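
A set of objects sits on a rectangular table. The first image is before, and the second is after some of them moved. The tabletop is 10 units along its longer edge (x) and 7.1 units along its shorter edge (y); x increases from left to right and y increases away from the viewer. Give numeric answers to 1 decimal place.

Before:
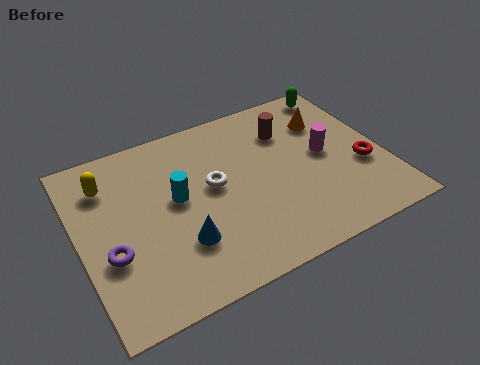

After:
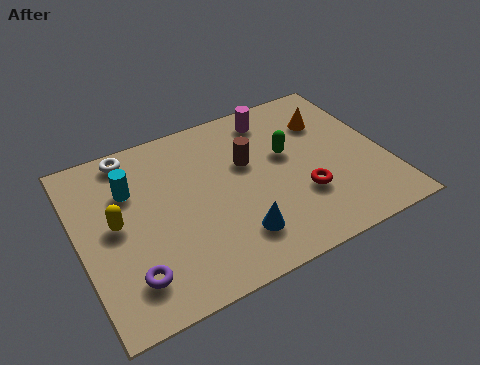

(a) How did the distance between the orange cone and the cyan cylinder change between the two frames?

+1.3

Before: roughly 5.3 units apart; after: 6.6. That's 1.3 units further apart.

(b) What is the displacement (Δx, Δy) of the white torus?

(-2.4, 2.4)

The white torus was at about (4.4, 3.9) and moved to about (2.0, 6.3).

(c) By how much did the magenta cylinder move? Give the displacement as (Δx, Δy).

(-1.4, 2.3)

From the two frames, the magenta cylinder sits at roughly (8.1, 3.7) before and (6.7, 6.0) after.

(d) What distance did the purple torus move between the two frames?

1.2

The purple torus moved from about (0.9, 2.6) to (1.4, 1.5), a distance of √(0.5² + 1.1²) ≈ 1.2.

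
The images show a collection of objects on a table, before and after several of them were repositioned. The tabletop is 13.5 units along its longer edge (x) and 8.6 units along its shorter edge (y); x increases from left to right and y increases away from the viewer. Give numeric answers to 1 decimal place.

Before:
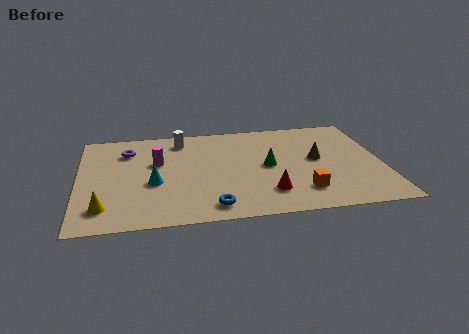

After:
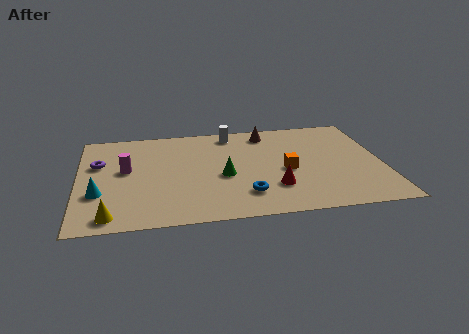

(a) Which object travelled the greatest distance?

the brown cone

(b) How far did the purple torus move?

1.6

The purple torus was near (2.2, 6.5) before and (0.9, 5.5) after, so it travelled √(1.3² + 1.0²) ≈ 1.6 units.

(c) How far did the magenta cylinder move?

1.5

The magenta cylinder was near (3.5, 5.3) before and (2.1, 4.8) after, so it travelled √(1.4² + 0.5²) ≈ 1.5 units.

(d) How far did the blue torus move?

1.7

The blue torus moved from about (5.8, 1.2) to (7.3, 2.0), a distance of √(1.5² + 0.8²) ≈ 1.7.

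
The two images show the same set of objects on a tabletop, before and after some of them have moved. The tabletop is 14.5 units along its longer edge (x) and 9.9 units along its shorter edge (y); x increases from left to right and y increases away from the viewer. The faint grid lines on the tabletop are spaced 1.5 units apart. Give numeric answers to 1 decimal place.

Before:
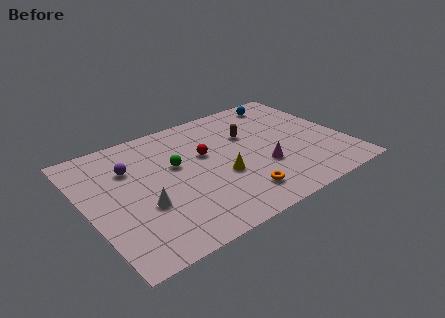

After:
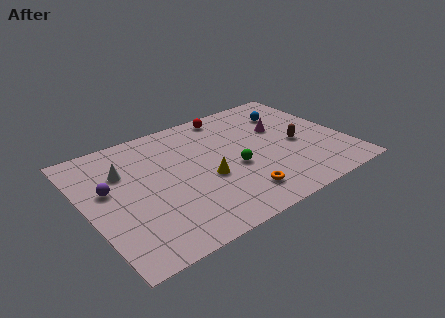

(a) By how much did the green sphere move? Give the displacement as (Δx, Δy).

(3.0, -1.8)

From the two frames, the green sphere sits at roughly (5.1, 5.9) before and (8.1, 4.1) after.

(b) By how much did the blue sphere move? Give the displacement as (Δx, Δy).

(0.0, -1.2)

The blue sphere was at about (12.0, 8.6) and moved to about (12.0, 7.4).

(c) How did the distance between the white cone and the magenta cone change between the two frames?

+2.2

They were about 6.7 units apart before and 8.9 after — 2.2 units further apart.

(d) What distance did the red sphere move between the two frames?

3.4

From (6.8, 6.0) to (8.7, 8.8), the red sphere covered √(1.9² + 2.8²) ≈ 3.4 units.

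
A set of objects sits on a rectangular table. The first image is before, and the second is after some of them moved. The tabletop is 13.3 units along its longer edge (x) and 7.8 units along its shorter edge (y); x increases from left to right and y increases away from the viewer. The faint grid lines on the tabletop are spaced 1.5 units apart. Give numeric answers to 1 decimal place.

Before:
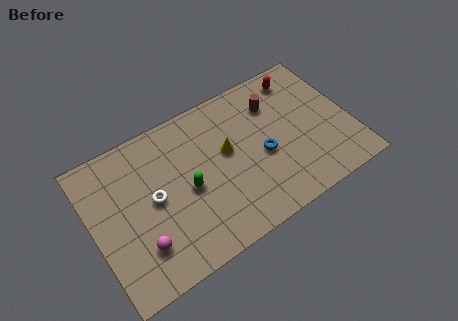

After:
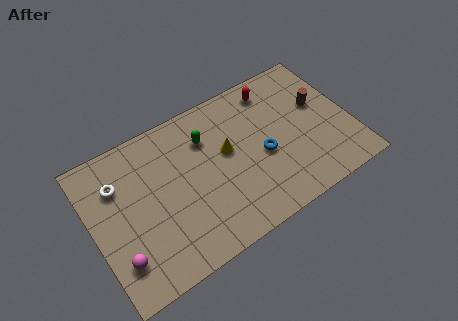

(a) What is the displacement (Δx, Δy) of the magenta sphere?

(-1.1, -0.1)

From the two frames, the magenta sphere sits at roughly (2.1, 2.0) before and (1.0, 1.9) after.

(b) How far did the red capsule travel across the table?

1.4

The red capsule moved from about (11.2, 6.6) to (9.8, 6.6), a distance of √(1.4² + 0.0²) ≈ 1.4.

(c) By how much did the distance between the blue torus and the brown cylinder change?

+0.9

Before: roughly 2.6 units apart; after: 3.5. That's 0.9 units further apart.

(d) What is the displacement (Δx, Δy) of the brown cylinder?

(2.2, -1.1)

The brown cylinder started near (9.7, 5.8) and ended near (11.9, 4.7).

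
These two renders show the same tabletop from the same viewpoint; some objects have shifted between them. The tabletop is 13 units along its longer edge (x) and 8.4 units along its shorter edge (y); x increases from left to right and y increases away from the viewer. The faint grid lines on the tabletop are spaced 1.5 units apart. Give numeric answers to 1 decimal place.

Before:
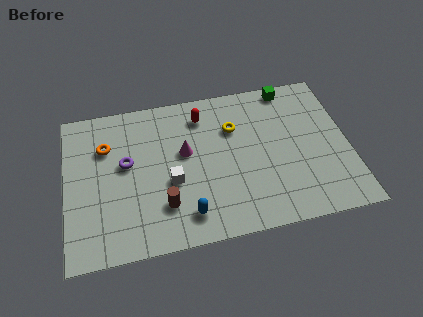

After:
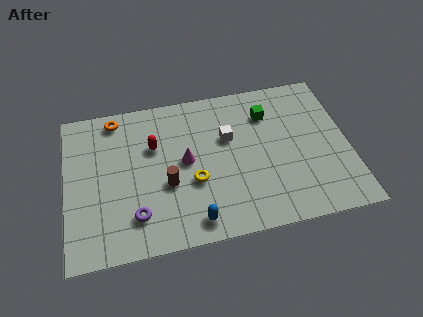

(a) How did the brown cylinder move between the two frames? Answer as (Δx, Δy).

(0.2, 1.1)

The brown cylinder was at about (4.4, 2.2) and moved to about (4.6, 3.3).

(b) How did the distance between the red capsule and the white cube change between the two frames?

-0.4

Before: roughly 3.8 units apart; after: 3.4. That's 0.4 units closer together.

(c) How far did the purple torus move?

2.9

The purple torus was near (2.8, 4.8) before and (3.1, 1.9) after, so it travelled √(0.3² + 2.9²) ≈ 2.9 units.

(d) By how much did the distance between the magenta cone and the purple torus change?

+0.8

The distance was about 2.7 in the first image and 3.5 in the second, so they moved 0.8 units further apart.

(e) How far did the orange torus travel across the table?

1.6

The orange torus moved from about (1.9, 5.9) to (2.4, 7.4), a distance of √(0.5² + 1.5²) ≈ 1.6.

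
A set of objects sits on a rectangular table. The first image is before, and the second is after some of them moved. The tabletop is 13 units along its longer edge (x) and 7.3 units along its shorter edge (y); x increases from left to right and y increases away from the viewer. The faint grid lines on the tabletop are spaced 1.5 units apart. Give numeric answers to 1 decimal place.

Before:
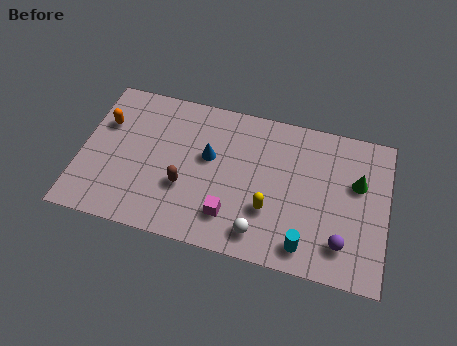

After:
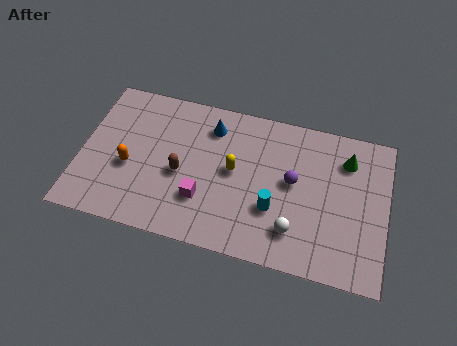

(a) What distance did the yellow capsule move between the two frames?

2.2

The yellow capsule moved from about (8.1, 2.4) to (6.5, 3.9), a distance of √(1.6² + 1.5²) ≈ 2.2.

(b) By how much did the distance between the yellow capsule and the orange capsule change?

-3.1

They were about 7.6 units apart before and 4.5 after — 3.1 units closer together.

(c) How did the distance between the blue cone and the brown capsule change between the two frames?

+0.9

The distance was about 1.9 in the first image and 2.8 in the second, so they moved 0.9 units further apart.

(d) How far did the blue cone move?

1.5

From (5.4, 4.3) to (5.4, 5.8), the blue cone covered √(0.0² + 1.5²) ≈ 1.5 units.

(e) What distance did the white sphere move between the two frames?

1.5

The white sphere moved from about (7.8, 1.2) to (9.2, 1.7), a distance of √(1.4² + 0.5²) ≈ 1.5.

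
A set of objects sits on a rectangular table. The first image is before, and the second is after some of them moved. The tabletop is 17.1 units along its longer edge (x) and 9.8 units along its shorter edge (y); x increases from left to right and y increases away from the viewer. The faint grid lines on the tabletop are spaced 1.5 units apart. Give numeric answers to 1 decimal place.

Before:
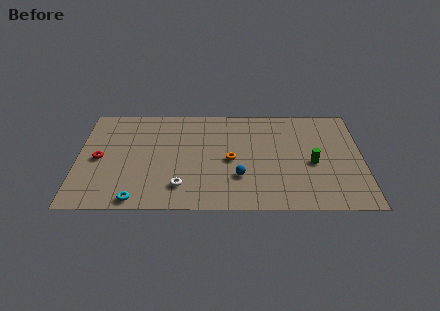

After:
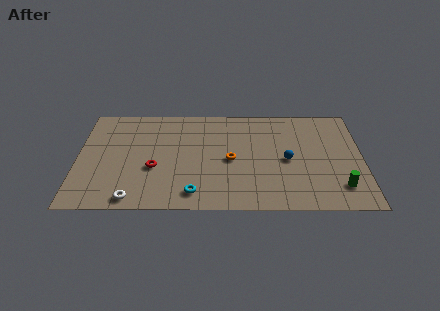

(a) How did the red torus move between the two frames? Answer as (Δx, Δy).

(3.3, -0.9)

The red torus was at about (1.3, 4.7) and moved to about (4.6, 3.8).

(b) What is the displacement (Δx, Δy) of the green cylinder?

(1.6, -2.2)

The green cylinder started near (14.1, 4.3) and ended near (15.7, 2.1).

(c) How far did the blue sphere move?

3.3

The blue sphere was near (9.7, 3.0) before and (12.6, 4.6) after, so it travelled √(2.9² + 1.6²) ≈ 3.3 units.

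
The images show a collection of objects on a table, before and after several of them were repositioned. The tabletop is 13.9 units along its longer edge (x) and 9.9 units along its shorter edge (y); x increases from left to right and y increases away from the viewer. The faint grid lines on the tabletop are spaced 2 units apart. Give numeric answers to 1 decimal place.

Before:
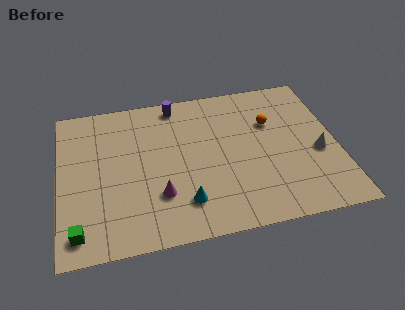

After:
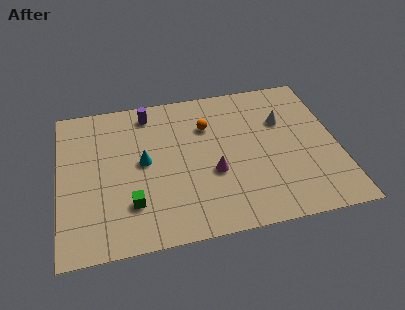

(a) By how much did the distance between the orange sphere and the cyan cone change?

-2.6

The distance was about 6.4 in the first image and 3.8 in the second, so they moved 2.6 units closer together.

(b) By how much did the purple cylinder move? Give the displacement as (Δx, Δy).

(-1.4, -0.3)

The purple cylinder was at about (6.0, 8.8) and moved to about (4.6, 8.5).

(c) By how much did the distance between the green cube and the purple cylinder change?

-3.0

Before: roughly 9.0 units apart; after: 6.0. That's 3.0 units closer together.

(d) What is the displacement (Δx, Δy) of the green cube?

(2.6, 1.2)

The green cube started near (0.9, 1.4) and ended near (3.5, 2.6).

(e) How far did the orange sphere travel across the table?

3.2

The orange sphere moved from about (10.7, 6.6) to (7.5, 7.0), a distance of √(3.2² + 0.4²) ≈ 3.2.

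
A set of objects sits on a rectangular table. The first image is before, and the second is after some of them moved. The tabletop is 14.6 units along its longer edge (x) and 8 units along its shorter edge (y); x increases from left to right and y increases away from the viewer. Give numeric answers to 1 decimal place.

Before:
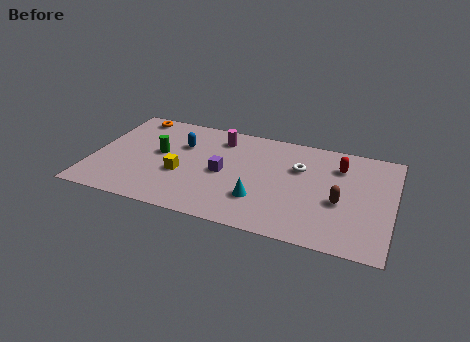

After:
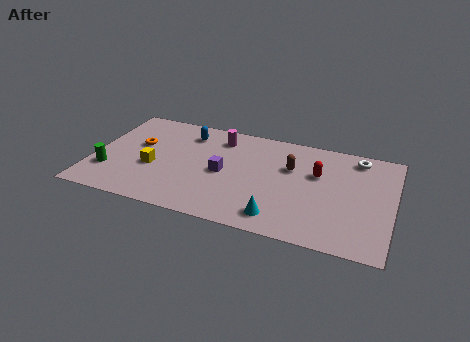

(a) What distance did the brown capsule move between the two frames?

3.1

The brown capsule was near (12.1, 3.3) before and (9.6, 5.2) after, so it travelled √(2.5² + 1.9²) ≈ 3.1 units.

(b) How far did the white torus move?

3.1

The white torus was near (10.0, 5.3) before and (12.7, 6.9) after, so it travelled √(2.7² + 1.6²) ≈ 3.1 units.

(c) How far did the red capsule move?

1.3

From (11.9, 6.0) to (10.9, 5.1), the red capsule covered √(1.0² + 0.9²) ≈ 1.3 units.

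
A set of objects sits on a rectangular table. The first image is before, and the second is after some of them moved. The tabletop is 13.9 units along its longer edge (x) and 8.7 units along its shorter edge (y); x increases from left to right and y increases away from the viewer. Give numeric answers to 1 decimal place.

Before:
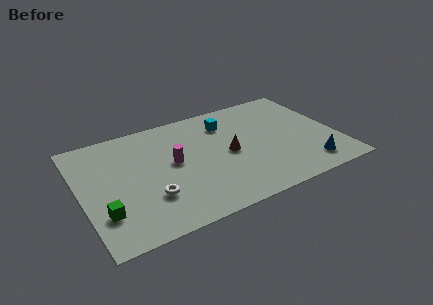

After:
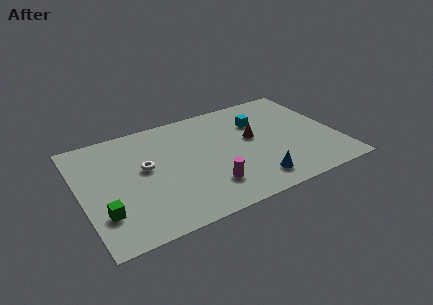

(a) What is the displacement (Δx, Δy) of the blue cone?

(-3.0, 0.0)

The blue cone started near (12.0, 1.5) and ended near (9.0, 1.5).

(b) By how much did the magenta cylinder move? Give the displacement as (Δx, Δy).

(1.6, -2.6)

The magenta cylinder was at about (5.0, 4.7) and moved to about (6.6, 2.1).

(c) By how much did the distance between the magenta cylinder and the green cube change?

+1.0

The distance was about 4.6 in the first image and 5.6 in the second, so they moved 1.0 units further apart.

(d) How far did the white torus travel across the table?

2.3

From (3.5, 2.6) to (3.5, 4.9), the white torus covered √(0.0² + 2.3²) ≈ 2.3 units.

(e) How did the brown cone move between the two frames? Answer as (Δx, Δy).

(1.4, 0.7)

The brown cone was at about (8.0, 4.2) and moved to about (9.4, 4.9).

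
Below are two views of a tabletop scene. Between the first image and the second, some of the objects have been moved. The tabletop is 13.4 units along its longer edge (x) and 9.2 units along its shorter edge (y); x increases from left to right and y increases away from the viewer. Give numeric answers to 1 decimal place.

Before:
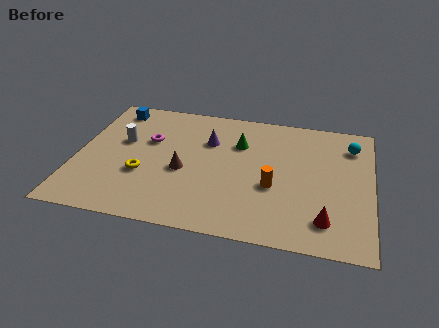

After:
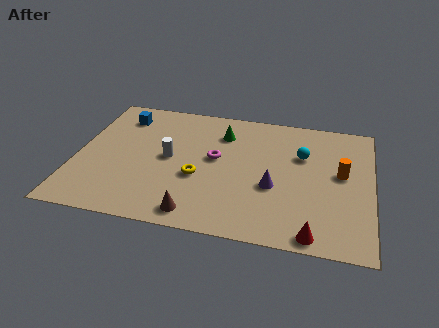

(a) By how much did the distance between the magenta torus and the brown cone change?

+1.5

Before: roughly 2.5 units apart; after: 4.0. That's 1.5 units further apart.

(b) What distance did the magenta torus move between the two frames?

3.2

The magenta torus was near (3.2, 5.8) before and (6.3, 5.1) after, so it travelled √(3.1² + 0.7²) ≈ 3.2 units.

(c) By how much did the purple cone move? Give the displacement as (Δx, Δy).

(3.1, -2.7)

The purple cone started near (5.9, 6.3) and ended near (9.0, 3.6).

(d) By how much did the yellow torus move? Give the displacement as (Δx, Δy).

(2.5, 0.3)

From the two frames, the yellow torus sits at roughly (3.1, 3.3) before and (5.6, 3.6) after.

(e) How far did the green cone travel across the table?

1.0

The green cone moved from about (7.3, 6.4) to (6.5, 7.0), a distance of √(0.8² + 0.6²) ≈ 1.0.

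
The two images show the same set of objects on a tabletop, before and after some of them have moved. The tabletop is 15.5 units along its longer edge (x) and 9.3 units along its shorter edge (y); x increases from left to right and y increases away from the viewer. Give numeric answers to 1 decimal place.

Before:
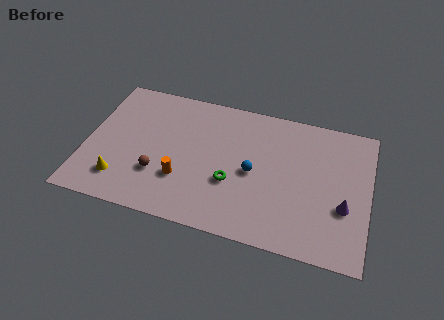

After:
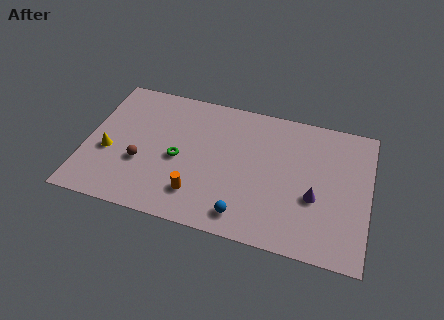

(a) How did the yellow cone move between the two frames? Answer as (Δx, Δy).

(-0.8, 1.7)

The yellow cone started near (2.1, 2.0) and ended near (1.3, 3.7).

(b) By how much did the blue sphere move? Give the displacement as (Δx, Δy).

(-0.3, -3.0)

From the two frames, the blue sphere sits at roughly (9.2, 4.4) before and (8.9, 1.4) after.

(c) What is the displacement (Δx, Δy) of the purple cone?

(-1.6, 0.2)

The purple cone was at about (14.2, 3.4) and moved to about (12.6, 3.6).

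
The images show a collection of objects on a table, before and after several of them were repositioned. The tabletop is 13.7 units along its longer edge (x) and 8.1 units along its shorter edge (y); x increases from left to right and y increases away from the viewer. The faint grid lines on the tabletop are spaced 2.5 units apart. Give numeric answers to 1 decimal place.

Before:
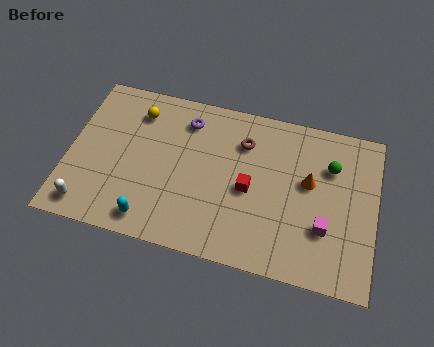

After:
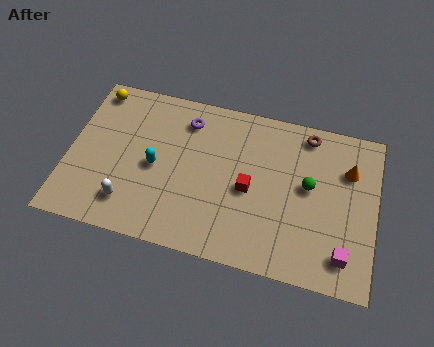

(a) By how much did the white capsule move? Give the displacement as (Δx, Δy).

(1.8, 0.6)

From the two frames, the white capsule sits at roughly (1.1, 1.1) before and (2.9, 1.7) after.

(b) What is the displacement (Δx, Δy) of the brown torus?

(2.8, 1.1)

From the two frames, the brown torus sits at roughly (7.7, 6.0) before and (10.5, 7.1) after.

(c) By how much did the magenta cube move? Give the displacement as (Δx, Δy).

(0.9, -1.1)

The magenta cube started near (11.5, 2.6) and ended near (12.4, 1.5).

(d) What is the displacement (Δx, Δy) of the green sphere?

(-0.9, -1.2)

The green sphere was at about (11.6, 5.7) and moved to about (10.7, 4.5).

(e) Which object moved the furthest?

the brown torus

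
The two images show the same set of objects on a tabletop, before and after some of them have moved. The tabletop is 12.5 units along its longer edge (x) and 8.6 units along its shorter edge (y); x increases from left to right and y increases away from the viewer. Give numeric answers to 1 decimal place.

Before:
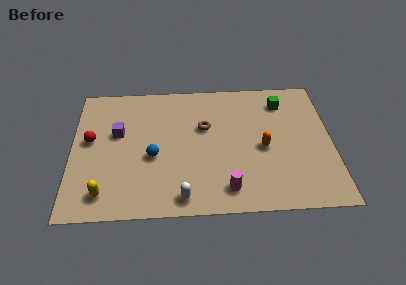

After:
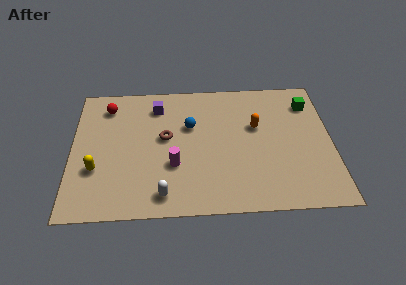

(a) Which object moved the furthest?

the magenta cylinder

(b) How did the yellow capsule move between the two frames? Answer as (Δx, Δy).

(-0.4, 1.5)

The yellow capsule started near (1.6, 1.4) and ended near (1.2, 2.9).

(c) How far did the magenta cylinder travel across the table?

3.0

From (7.4, 1.4) to (4.9, 3.0), the magenta cylinder covered √(2.5² + 1.6²) ≈ 3.0 units.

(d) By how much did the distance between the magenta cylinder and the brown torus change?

-2.3

The distance was about 4.1 in the first image and 1.8 in the second, so they moved 2.3 units closer together.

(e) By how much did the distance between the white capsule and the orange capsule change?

+1.2

They were about 4.9 units apart before and 6.1 after — 1.2 units further apart.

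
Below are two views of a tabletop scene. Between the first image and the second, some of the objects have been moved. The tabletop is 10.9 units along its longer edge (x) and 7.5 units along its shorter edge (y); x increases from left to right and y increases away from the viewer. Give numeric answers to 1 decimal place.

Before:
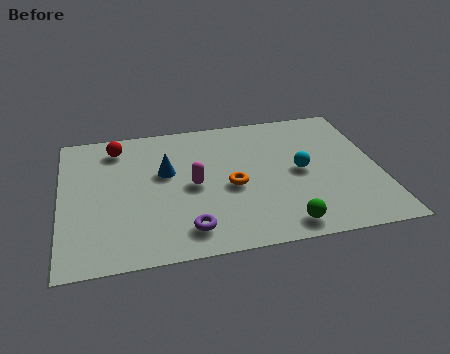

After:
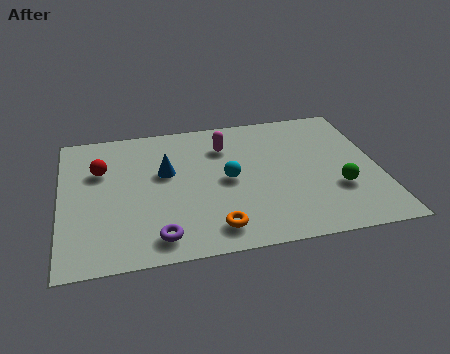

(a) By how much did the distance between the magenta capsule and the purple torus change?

+2.8

They were about 2.3 units apart before and 5.1 after — 2.8 units further apart.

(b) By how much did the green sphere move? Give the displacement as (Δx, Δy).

(2.0, 1.6)

The green sphere was at about (7.4, 0.9) and moved to about (9.4, 2.5).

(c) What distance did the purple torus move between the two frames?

1.0

The purple torus moved from about (4.2, 1.3) to (3.2, 1.1), a distance of √(1.0² + 0.2²) ≈ 1.0.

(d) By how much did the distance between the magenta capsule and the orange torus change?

+3.1

Before: roughly 1.3 units apart; after: 4.4. That's 3.1 units further apart.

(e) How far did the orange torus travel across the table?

2.2

The orange torus was near (5.8, 3.3) before and (5.1, 1.2) after, so it travelled √(0.7² + 2.1²) ≈ 2.2 units.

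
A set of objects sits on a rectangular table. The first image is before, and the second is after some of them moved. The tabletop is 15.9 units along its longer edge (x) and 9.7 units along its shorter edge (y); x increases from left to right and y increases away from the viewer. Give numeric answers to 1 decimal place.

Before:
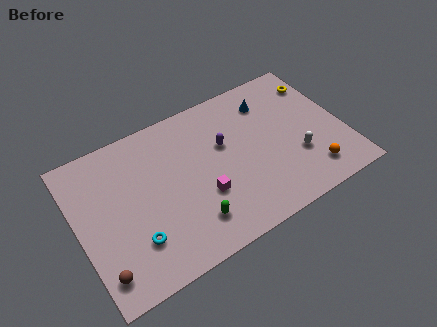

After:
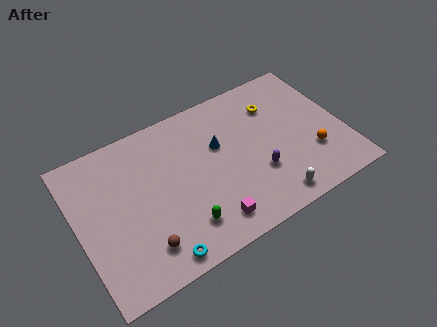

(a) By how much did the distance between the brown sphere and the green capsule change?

-3.0

They were about 5.4 units apart before and 2.4 after — 3.0 units closer together.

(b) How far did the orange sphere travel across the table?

1.2

The orange sphere was near (13.5, 1.8) before and (13.8, 3.0) after, so it travelled √(0.3² + 1.2²) ≈ 1.2 units.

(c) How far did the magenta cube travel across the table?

1.8

The magenta cube was near (7.2, 3.4) before and (7.3, 1.6) after, so it travelled √(0.1² + 1.8²) ≈ 1.8 units.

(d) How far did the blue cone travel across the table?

3.6

The blue cone was near (11.9, 7.6) before and (8.6, 6.1) after, so it travelled √(3.3² + 1.5²) ≈ 3.6 units.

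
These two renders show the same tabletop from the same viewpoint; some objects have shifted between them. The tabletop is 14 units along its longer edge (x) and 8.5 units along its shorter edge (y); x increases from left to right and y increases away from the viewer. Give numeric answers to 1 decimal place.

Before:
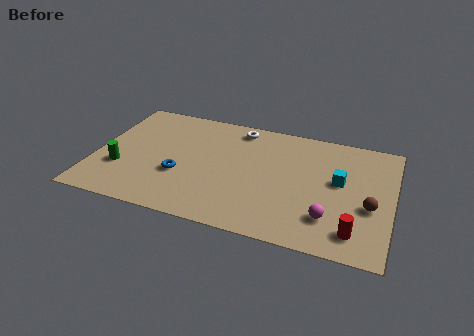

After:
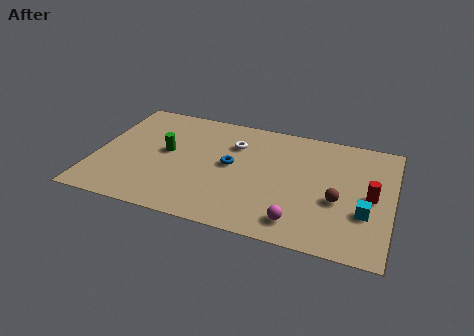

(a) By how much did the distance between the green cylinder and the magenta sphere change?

-2.7

They were about 9.9 units apart before and 7.2 after — 2.7 units closer together.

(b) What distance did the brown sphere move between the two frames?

1.5

The brown sphere moved from about (13.0, 3.4) to (11.5, 3.4), a distance of √(1.5² + 0.0²) ≈ 1.5.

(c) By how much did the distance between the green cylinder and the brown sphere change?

-3.4

They were about 11.7 units apart before and 8.3 after — 3.4 units closer together.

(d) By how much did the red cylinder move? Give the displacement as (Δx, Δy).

(0.6, 2.6)

The red cylinder was at about (12.4, 1.5) and moved to about (13.0, 4.1).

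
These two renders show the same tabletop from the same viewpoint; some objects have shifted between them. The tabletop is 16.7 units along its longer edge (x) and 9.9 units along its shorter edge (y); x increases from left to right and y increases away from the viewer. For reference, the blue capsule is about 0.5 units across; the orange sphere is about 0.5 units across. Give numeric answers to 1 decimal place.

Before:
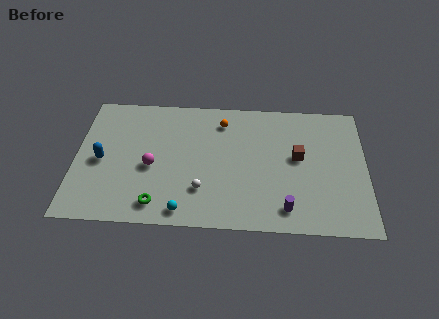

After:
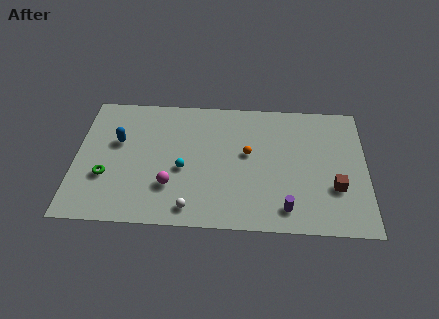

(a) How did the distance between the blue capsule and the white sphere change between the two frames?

+0.3

The distance was about 6.1 in the first image and 6.4 in the second, so they moved 0.3 units further apart.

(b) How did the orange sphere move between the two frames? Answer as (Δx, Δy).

(1.5, -2.4)

From the two frames, the orange sphere sits at roughly (8.4, 8.0) before and (9.9, 5.6) after.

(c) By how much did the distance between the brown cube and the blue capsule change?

+1.5

Before: roughly 11.3 units apart; after: 12.8. That's 1.5 units further apart.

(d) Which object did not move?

the purple cylinder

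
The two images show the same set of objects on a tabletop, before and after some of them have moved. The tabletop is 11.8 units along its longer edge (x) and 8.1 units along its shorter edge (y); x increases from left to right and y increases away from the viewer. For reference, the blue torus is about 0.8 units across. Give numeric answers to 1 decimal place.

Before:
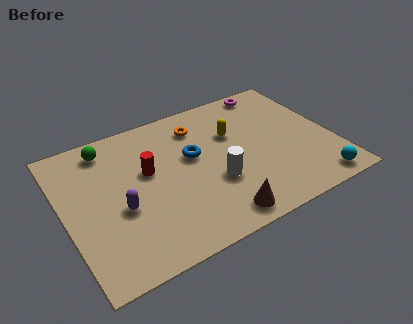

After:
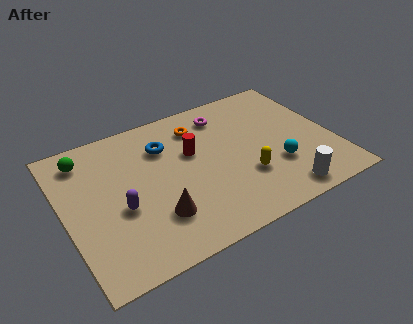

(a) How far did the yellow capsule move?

2.7

The yellow capsule moved from about (7.6, 5.3) to (7.7, 2.6), a distance of √(0.1² + 2.7²) ≈ 2.7.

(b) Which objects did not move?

the orange torus and the purple capsule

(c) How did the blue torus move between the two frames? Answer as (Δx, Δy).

(-1.1, 1.1)

The blue torus was at about (5.7, 4.8) and moved to about (4.6, 5.9).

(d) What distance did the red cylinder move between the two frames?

2.0

The red cylinder moved from about (3.7, 4.8) to (5.7, 5.0), a distance of √(2.0² + 0.2²) ≈ 2.0.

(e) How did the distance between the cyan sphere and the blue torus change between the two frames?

-0.7

Before: roughly 6.3 units apart; after: 5.6. That's 0.7 units closer together.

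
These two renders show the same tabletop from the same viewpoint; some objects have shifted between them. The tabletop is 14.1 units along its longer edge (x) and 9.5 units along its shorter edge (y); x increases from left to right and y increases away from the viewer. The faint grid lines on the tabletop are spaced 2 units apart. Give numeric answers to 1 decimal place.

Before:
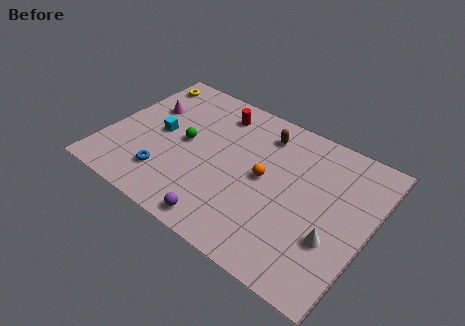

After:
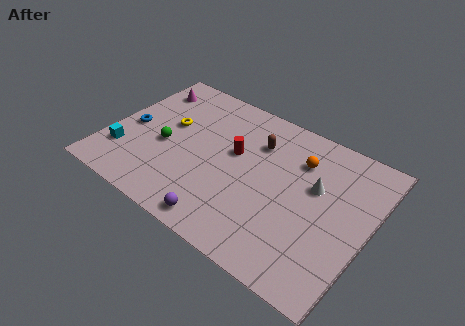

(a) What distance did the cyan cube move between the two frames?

2.8

From (2.7, 4.8) to (1.1, 2.5), the cyan cube covered √(1.6² + 2.3²) ≈ 2.8 units.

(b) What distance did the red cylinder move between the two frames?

2.6

The red cylinder was near (5.3, 7.8) before and (6.7, 5.6) after, so it travelled √(1.4² + 2.2²) ≈ 2.6 units.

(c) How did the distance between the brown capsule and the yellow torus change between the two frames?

-2.0

Before: roughly 6.9 units apart; after: 4.9. That's 2.0 units closer together.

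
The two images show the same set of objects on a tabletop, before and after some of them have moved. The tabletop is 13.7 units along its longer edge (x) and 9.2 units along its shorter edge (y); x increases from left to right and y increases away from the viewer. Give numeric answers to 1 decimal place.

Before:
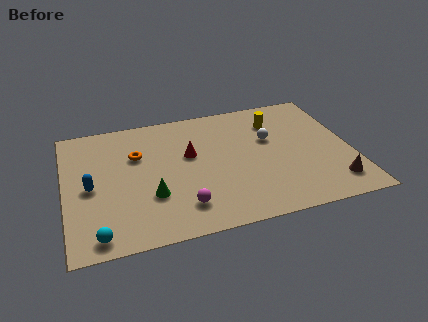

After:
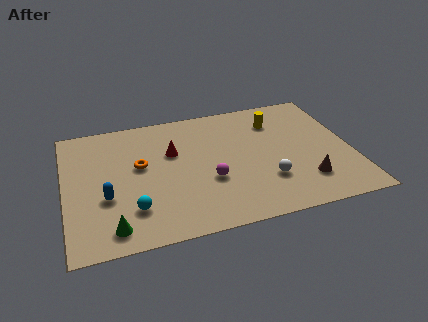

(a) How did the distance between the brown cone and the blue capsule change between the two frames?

-2.2

The distance was about 11.7 in the first image and 9.5 in the second, so they moved 2.2 units closer together.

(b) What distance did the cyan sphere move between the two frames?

2.1

From (1.4, 1.0) to (3.1, 2.3), the cyan sphere covered √(1.7² + 1.3²) ≈ 2.1 units.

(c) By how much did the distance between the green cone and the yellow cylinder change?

+2.5

They were about 7.5 units apart before and 10.0 after — 2.5 units further apart.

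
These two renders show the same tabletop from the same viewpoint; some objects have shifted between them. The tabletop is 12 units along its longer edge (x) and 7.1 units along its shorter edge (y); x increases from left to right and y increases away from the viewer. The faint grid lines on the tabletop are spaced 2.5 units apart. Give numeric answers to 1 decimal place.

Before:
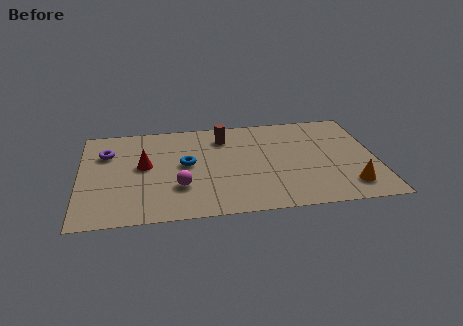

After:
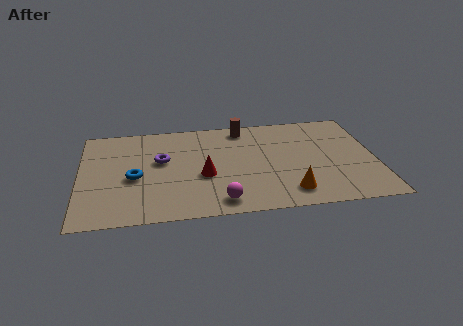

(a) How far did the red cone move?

2.6

The red cone moved from about (2.6, 3.9) to (5.0, 2.9), a distance of √(2.4² + 1.0²) ≈ 2.6.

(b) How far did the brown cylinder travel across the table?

1.0

The brown cylinder moved from about (5.9, 5.6) to (6.7, 6.2), a distance of √(0.8² + 0.6²) ≈ 1.0.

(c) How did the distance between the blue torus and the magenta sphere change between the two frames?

+2.4

Before: roughly 1.6 units apart; after: 4.0. That's 2.4 units further apart.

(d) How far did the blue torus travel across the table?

2.2

The blue torus moved from about (4.3, 3.8) to (2.2, 3.1), a distance of √(2.1² + 0.7²) ≈ 2.2.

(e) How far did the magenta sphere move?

2.0

From (4.0, 2.2) to (5.6, 1.0), the magenta sphere covered √(1.6² + 1.2²) ≈ 2.0 units.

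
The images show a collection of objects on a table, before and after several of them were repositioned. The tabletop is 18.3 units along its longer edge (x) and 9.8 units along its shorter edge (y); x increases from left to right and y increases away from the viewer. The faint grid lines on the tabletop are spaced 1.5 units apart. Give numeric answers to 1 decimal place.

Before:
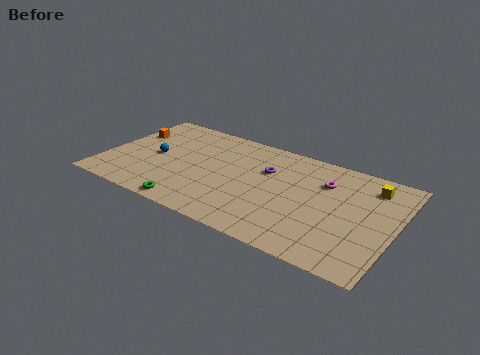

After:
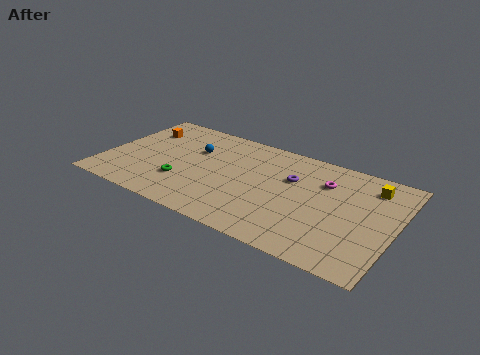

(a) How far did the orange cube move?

0.9

From (1.1, 6.6) to (1.8, 7.2), the orange cube covered √(0.7² + 0.6²) ≈ 0.9 units.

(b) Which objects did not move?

the magenta torus and the yellow cube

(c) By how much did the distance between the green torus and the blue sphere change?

-1.4

They were about 4.9 units apart before and 3.5 after — 1.4 units closer together.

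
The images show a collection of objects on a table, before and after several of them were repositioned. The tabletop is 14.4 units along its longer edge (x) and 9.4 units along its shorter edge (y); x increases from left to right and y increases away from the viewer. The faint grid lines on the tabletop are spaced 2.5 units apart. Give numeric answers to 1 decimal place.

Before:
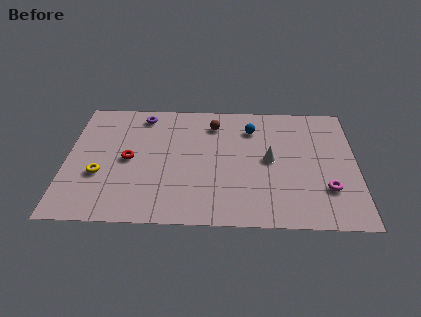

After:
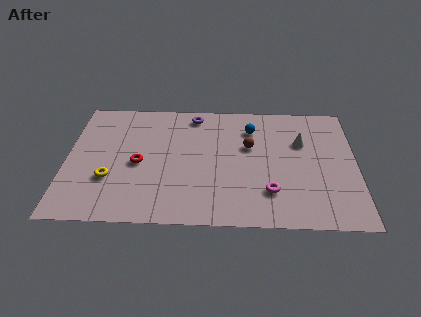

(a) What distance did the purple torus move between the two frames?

2.6

From (3.7, 8.1) to (6.3, 8.2), the purple torus covered √(2.6² + 0.1²) ≈ 2.6 units.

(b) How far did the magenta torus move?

2.8

The magenta torus moved from about (12.9, 2.7) to (10.1, 2.4), a distance of √(2.8² + 0.3²) ≈ 2.8.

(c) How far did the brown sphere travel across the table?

2.5

The brown sphere was near (7.3, 7.5) before and (9.1, 5.8) after, so it travelled √(1.8² + 1.7²) ≈ 2.5 units.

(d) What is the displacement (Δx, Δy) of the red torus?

(0.5, -0.3)

The red torus was at about (3.1, 4.6) and moved to about (3.6, 4.3).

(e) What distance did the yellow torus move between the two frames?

0.6

The yellow torus moved from about (1.7, 3.4) to (2.2, 3.1), a distance of √(0.5² + 0.3²) ≈ 0.6.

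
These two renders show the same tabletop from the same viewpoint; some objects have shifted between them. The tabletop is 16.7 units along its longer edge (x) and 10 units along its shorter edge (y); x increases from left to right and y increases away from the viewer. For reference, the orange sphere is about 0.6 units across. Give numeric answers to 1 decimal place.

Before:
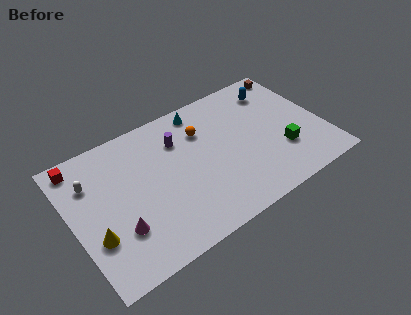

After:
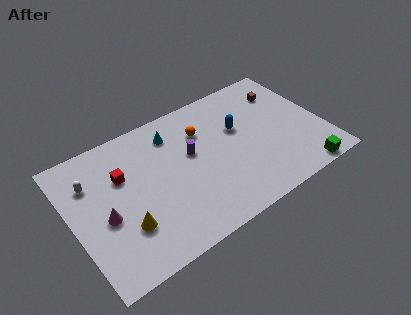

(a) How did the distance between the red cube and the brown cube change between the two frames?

-3.5

They were about 14.7 units apart before and 11.2 after — 3.5 units closer together.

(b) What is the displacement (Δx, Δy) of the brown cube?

(-1.0, -1.3)

The brown cube was at about (15.7, 8.9) and moved to about (14.7, 7.6).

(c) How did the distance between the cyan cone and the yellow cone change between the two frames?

-3.3

The distance was about 9.7 in the first image and 6.4 in the second, so they moved 3.3 units closer together.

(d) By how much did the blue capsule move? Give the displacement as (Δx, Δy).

(-2.9, -1.8)

The blue capsule was at about (14.2, 8.0) and moved to about (11.3, 6.2).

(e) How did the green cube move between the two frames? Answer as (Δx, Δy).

(0.9, -2.3)

The green cube was at about (13.7, 3.1) and moved to about (14.6, 0.8).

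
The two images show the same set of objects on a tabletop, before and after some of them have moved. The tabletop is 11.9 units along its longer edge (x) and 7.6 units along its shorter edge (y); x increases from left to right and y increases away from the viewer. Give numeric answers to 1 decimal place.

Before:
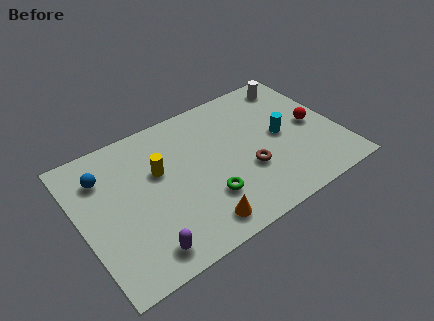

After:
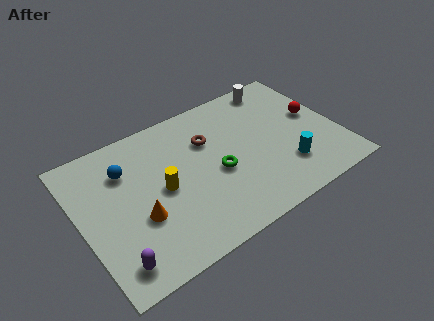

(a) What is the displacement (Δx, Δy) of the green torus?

(0.7, 1.1)

The green torus was at about (5.5, 2.2) and moved to about (6.2, 3.3).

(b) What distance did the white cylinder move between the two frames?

0.8

The white cylinder moved from about (10.5, 6.5) to (9.7, 6.7), a distance of √(0.8² + 0.2²) ≈ 0.8.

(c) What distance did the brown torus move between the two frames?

2.9

The brown torus moved from about (7.5, 2.7) to (6.1, 5.2), a distance of √(1.4² + 2.5²) ≈ 2.9.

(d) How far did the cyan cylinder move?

1.8

The cyan cylinder was near (9.3, 3.8) before and (9.2, 2.0) after, so it travelled √(0.1² + 1.8²) ≈ 1.8 units.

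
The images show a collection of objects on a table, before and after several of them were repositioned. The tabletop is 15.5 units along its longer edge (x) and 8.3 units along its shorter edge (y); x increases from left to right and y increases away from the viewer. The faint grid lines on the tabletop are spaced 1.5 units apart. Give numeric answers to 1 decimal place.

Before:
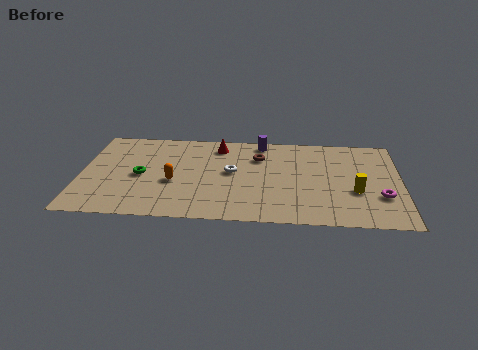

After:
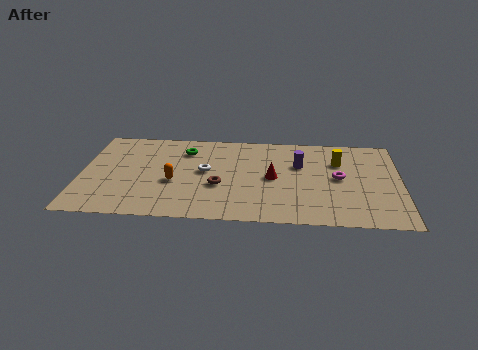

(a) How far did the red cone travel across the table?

3.9

The red cone moved from about (6.6, 6.9) to (9.3, 4.1), a distance of √(2.7² + 2.8²) ≈ 3.9.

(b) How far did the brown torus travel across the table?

3.4

The brown torus moved from about (8.6, 6.0) to (6.7, 3.2), a distance of √(1.9² + 2.8²) ≈ 3.4.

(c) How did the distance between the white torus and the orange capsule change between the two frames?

-1.1

They were about 3.0 units apart before and 1.9 after — 1.1 units closer together.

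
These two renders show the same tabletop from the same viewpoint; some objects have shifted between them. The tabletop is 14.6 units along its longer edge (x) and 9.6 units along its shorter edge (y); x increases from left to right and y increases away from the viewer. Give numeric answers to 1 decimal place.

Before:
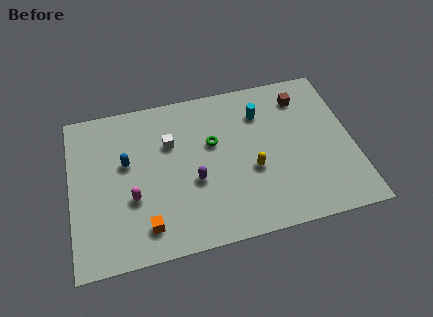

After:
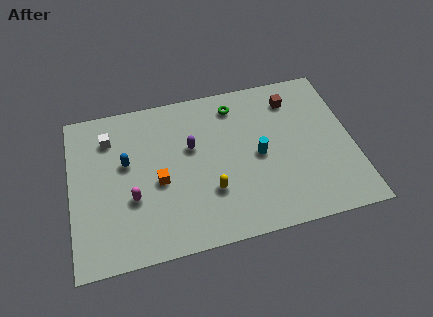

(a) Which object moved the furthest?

the white cube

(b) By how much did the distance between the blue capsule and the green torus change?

+1.7

The distance was about 4.5 in the first image and 6.2 in the second, so they moved 1.7 units further apart.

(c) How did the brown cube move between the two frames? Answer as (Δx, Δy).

(-0.5, 0.0)

From the two frames, the brown cube sits at roughly (12.2, 7.7) before and (11.7, 7.7) after.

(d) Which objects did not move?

the magenta capsule and the blue capsule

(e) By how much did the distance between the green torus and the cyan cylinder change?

+0.6

They were about 2.9 units apart before and 3.5 after — 0.6 units further apart.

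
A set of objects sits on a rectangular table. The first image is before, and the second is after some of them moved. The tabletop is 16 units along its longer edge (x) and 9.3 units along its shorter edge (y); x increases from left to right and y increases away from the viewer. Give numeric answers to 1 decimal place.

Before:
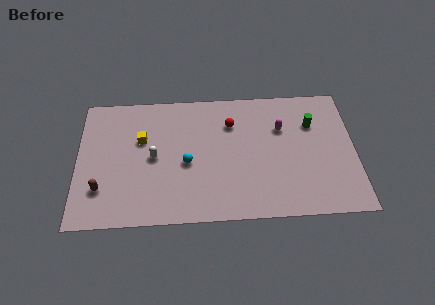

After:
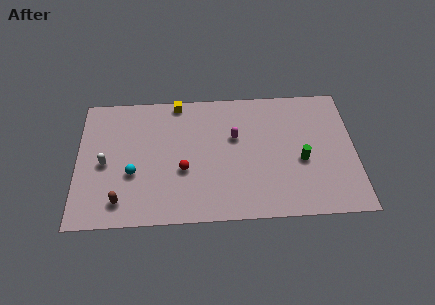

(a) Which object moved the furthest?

the red sphere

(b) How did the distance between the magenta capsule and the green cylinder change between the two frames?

+2.4

Before: roughly 1.8 units apart; after: 4.2. That's 2.4 units further apart.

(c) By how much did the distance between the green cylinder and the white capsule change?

+1.9

The distance was about 9.4 in the first image and 11.3 in the second, so they moved 1.9 units further apart.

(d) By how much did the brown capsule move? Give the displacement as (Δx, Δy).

(1.1, -0.9)

From the two frames, the brown capsule sits at roughly (1.4, 2.5) before and (2.5, 1.6) after.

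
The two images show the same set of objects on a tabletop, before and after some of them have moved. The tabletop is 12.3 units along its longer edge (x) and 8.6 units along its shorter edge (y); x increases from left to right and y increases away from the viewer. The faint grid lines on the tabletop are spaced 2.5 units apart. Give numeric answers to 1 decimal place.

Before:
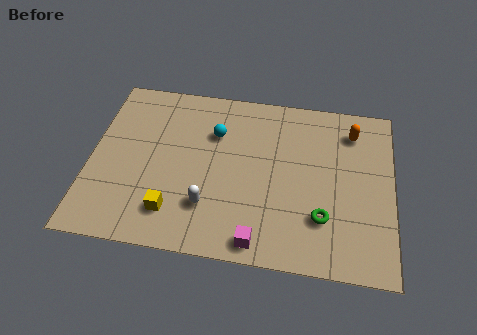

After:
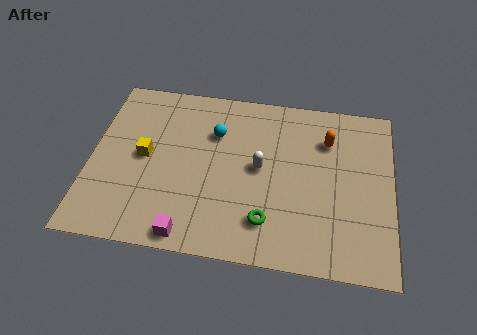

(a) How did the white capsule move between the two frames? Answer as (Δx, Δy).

(2.0, 2.2)

The white capsule started near (4.9, 2.3) and ended near (6.9, 4.5).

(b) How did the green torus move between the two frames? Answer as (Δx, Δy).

(-2.2, -0.5)

From the two frames, the green torus sits at roughly (9.5, 2.4) before and (7.3, 1.9) after.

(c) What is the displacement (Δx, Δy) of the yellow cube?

(-1.3, 2.6)

The yellow cube started near (3.5, 1.8) and ended near (2.2, 4.4).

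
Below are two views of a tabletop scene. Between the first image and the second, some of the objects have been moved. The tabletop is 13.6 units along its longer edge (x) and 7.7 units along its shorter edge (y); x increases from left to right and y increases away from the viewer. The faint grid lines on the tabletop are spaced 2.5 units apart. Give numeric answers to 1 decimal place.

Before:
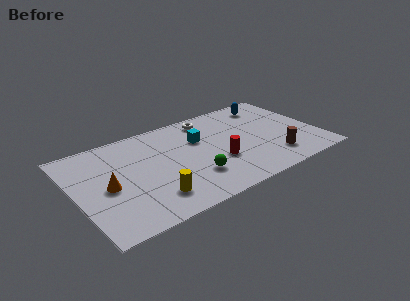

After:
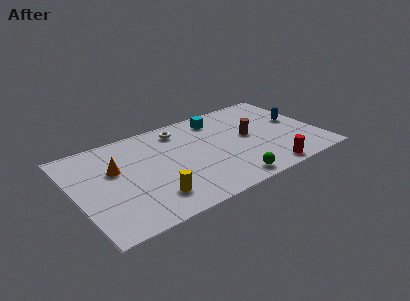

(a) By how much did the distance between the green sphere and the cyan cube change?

+2.5

They were about 3.0 units apart before and 5.5 after — 2.5 units further apart.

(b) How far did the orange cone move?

1.3

From (1.7, 3.6) to (2.3, 4.8), the orange cone covered √(0.6² + 1.2²) ≈ 1.3 units.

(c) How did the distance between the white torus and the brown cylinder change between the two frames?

-1.4

They were about 5.7 units apart before and 4.3 after — 1.4 units closer together.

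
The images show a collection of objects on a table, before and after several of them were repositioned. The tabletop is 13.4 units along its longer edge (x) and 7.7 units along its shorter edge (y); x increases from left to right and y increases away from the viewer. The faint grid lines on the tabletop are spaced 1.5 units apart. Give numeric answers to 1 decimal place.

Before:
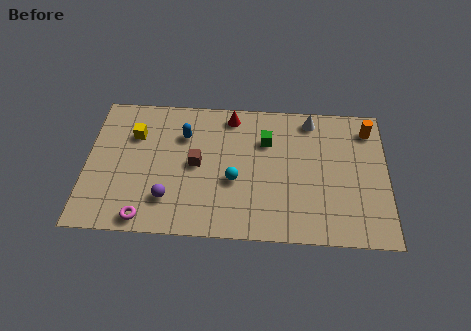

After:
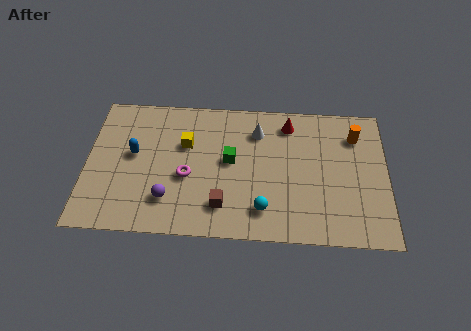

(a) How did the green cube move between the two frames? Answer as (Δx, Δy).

(-1.6, -1.2)

The green cube was at about (8.0, 5.4) and moved to about (6.4, 4.2).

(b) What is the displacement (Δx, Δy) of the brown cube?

(1.2, -2.2)

From the two frames, the brown cube sits at roughly (4.9, 3.9) before and (6.1, 1.7) after.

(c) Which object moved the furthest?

the magenta torus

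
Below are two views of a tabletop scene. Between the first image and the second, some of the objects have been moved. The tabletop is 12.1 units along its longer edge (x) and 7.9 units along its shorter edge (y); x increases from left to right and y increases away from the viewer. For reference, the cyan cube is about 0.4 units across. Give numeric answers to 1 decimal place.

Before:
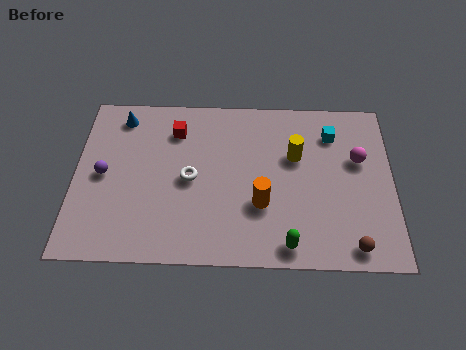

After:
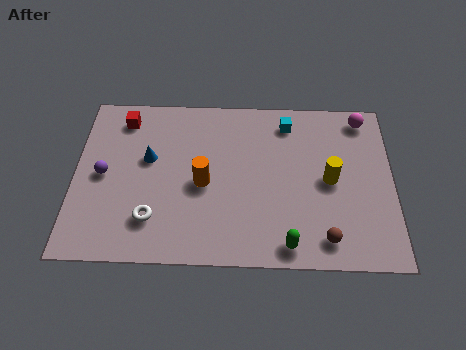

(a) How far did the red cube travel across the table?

2.1

The red cube was near (3.8, 6.1) before and (1.8, 6.6) after, so it travelled √(2.0² + 0.5²) ≈ 2.1 units.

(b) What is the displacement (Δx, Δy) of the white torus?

(-1.4, -1.9)

The white torus started near (4.4, 3.8) and ended near (3.0, 1.9).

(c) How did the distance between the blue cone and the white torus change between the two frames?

-1.2

They were about 4.0 units apart before and 2.8 after — 1.2 units closer together.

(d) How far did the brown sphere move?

1.0

From (10.5, 0.9) to (9.5, 1.2), the brown sphere covered √(1.0² + 0.3²) ≈ 1.0 units.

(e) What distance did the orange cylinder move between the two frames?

2.4

The orange cylinder was near (7.1, 2.7) before and (4.9, 3.6) after, so it travelled √(2.2² + 0.9²) ≈ 2.4 units.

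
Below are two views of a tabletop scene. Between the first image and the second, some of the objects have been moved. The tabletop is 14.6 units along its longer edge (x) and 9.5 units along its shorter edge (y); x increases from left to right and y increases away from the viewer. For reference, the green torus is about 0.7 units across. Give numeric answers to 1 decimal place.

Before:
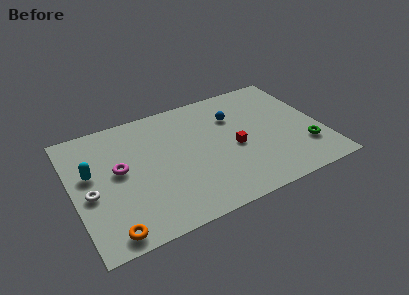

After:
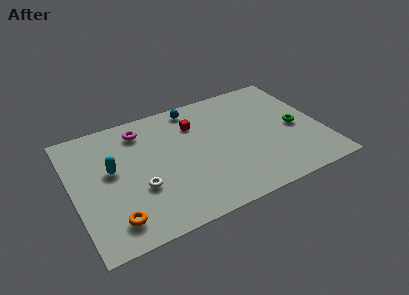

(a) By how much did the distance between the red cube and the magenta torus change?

-3.6

They were about 6.8 units apart before and 3.2 after — 3.6 units closer together.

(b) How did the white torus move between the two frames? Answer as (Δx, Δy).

(2.8, -0.7)

The white torus started near (0.9, 4.1) and ended near (3.7, 3.4).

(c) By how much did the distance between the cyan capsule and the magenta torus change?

+1.5

They were about 1.6 units apart before and 3.1 after — 1.5 units further apart.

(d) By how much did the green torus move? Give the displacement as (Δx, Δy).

(-0.3, 1.8)

The green torus was at about (13.4, 2.6) and moved to about (13.1, 4.4).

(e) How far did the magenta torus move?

3.1

The magenta torus was near (2.7, 5.2) before and (4.3, 7.8) after, so it travelled √(1.6² + 2.6²) ≈ 3.1 units.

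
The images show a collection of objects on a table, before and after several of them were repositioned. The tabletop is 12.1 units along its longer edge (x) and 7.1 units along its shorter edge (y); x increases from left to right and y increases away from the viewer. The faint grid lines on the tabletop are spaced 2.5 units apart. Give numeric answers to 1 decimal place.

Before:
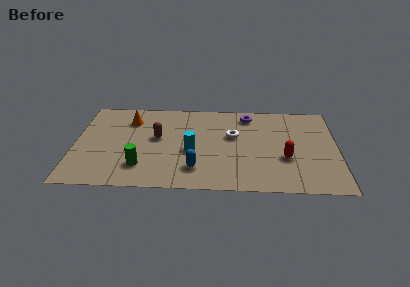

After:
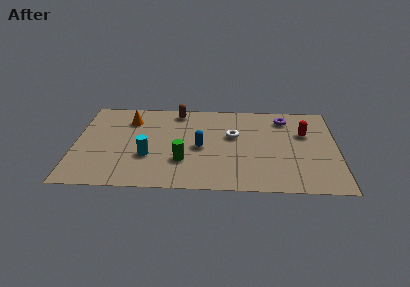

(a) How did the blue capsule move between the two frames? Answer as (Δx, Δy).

(0.2, 1.7)

From the two frames, the blue capsule sits at roughly (5.6, 1.6) before and (5.8, 3.3) after.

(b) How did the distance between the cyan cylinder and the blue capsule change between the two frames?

+1.1

They were about 1.4 units apart before and 2.5 after — 1.1 units further apart.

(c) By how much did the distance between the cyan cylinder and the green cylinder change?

-1.0

The distance was about 2.6 in the first image and 1.6 in the second, so they moved 1.0 units closer together.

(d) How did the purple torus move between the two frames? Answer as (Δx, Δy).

(1.7, -0.2)

From the two frames, the purple torus sits at roughly (8.0, 6.0) before and (9.7, 5.8) after.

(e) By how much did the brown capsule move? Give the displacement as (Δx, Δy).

(0.9, 2.2)

The brown capsule was at about (3.8, 4.0) and moved to about (4.7, 6.2).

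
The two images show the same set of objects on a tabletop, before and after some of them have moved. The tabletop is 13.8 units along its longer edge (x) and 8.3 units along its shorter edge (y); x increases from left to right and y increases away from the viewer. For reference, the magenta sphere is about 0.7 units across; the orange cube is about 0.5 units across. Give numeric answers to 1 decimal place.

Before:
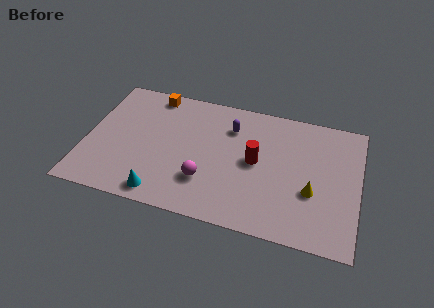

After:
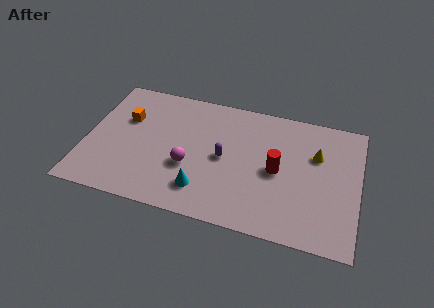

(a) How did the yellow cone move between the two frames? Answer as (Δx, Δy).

(0.1, 2.4)

From the two frames, the yellow cone sits at roughly (11.5, 3.1) before and (11.6, 5.5) after.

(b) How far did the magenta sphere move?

1.1

From (6.2, 2.4) to (5.3, 3.1), the magenta sphere covered √(0.9² + 0.7²) ≈ 1.1 units.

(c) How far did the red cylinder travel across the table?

1.1

The red cylinder moved from about (8.6, 4.3) to (9.7, 4.0), a distance of √(1.1² + 0.3²) ≈ 1.1.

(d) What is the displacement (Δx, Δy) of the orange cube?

(-1.2, -2.0)

From the two frames, the orange cube sits at roughly (3.1, 7.4) before and (1.9, 5.4) after.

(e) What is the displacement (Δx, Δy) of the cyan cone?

(2.0, 0.8)

The cyan cone was at about (4.1, 1.0) and moved to about (6.1, 1.8).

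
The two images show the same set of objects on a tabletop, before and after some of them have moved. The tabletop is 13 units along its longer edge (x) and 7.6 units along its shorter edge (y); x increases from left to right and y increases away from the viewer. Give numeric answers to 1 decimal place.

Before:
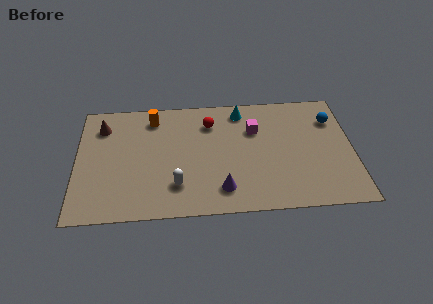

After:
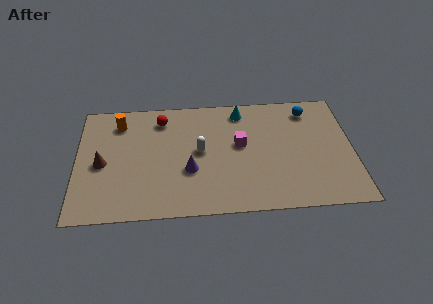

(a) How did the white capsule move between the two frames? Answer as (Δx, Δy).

(1.1, 2.1)

From the two frames, the white capsule sits at roughly (4.7, 1.9) before and (5.8, 4.0) after.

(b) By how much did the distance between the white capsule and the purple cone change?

-0.8

They were about 2.1 units apart before and 1.3 after — 0.8 units closer together.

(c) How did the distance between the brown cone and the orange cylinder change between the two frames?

+0.3

The distance was about 2.4 in the first image and 2.7 in the second, so they moved 0.3 units further apart.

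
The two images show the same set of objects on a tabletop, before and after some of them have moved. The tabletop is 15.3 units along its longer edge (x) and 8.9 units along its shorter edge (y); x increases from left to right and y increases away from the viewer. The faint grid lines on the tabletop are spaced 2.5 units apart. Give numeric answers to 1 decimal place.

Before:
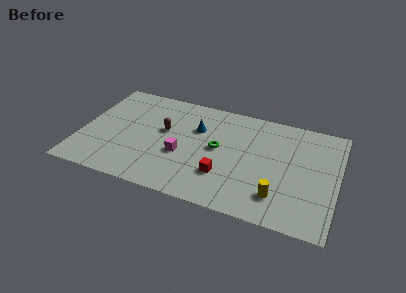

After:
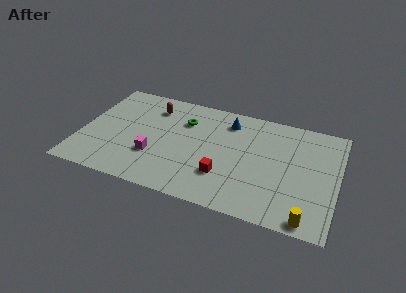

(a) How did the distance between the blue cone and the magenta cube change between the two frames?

+3.3

They were about 2.6 units apart before and 5.9 after — 3.3 units further apart.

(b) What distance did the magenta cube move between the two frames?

1.7

From (6.1, 3.5) to (4.5, 2.9), the magenta cube covered √(1.6² + 0.6²) ≈ 1.7 units.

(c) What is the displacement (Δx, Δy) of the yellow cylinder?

(1.8, -1.2)

From the two frames, the yellow cylinder sits at roughly (12.0, 2.0) before and (13.8, 0.8) after.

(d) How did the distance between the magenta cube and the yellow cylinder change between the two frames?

+3.4

Before: roughly 6.1 units apart; after: 9.5. That's 3.4 units further apart.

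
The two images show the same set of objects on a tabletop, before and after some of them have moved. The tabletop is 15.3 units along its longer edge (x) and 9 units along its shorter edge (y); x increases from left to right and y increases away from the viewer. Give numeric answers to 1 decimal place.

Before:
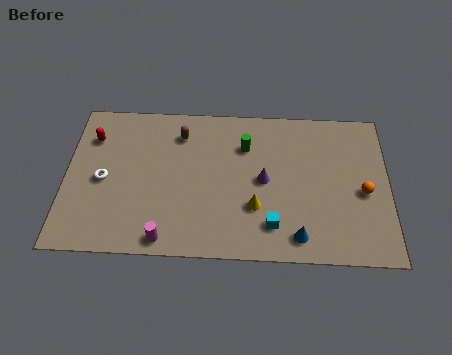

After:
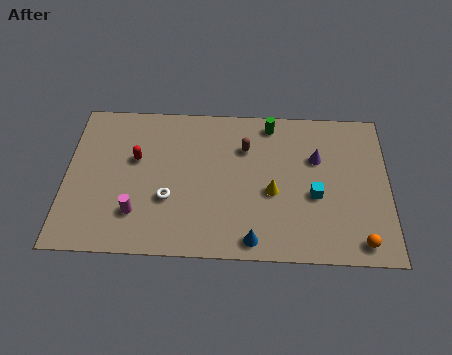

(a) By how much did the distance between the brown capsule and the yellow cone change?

-2.6

Before: roughly 5.5 units apart; after: 2.9. That's 2.6 units closer together.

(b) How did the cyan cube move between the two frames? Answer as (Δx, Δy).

(2.0, 1.8)

The cyan cube started near (9.8, 1.9) and ended near (11.8, 3.7).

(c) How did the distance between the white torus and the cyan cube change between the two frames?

-1.4

They were about 8.3 units apart before and 6.9 after — 1.4 units closer together.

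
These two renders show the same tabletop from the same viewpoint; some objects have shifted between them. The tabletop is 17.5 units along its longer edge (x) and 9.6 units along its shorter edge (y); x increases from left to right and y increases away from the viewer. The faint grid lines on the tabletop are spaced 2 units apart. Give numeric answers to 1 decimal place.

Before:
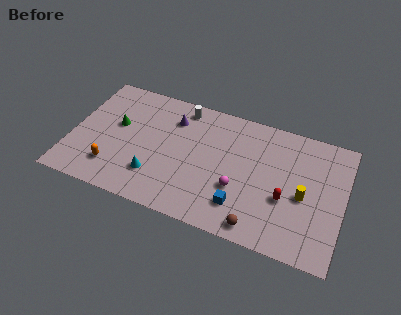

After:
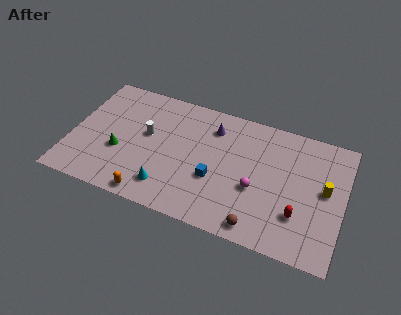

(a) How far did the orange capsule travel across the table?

2.9

The orange capsule was near (2.9, 2.2) before and (5.5, 0.9) after, so it travelled √(2.6² + 1.3²) ≈ 2.9 units.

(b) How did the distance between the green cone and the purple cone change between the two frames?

+3.0

They were about 3.9 units apart before and 6.9 after — 3.0 units further apart.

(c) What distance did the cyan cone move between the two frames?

1.1

From (5.6, 2.5) to (6.5, 1.9), the cyan cone covered √(0.9² + 0.6²) ≈ 1.1 units.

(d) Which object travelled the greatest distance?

the white cylinder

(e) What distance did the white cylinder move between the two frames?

3.5

From (6.8, 8.4) to (4.8, 5.5), the white cylinder covered √(2.0² + 2.9²) ≈ 3.5 units.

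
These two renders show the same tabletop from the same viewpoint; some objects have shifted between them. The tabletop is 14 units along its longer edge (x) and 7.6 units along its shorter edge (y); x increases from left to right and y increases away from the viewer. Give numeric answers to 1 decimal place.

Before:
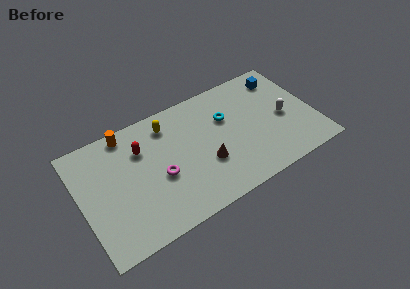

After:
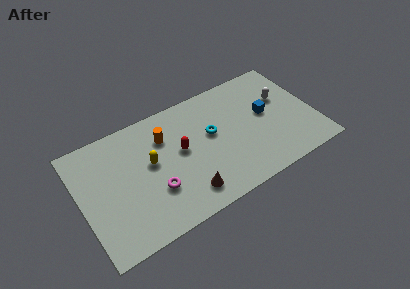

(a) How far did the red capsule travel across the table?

2.5

From (3.8, 5.4) to (6.0, 4.2), the red capsule covered √(2.2² + 1.2²) ≈ 2.5 units.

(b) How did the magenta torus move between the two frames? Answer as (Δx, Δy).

(-0.4, -0.7)

The magenta torus was at about (4.6, 3.2) and moved to about (4.2, 2.5).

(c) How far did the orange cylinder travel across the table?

2.5

From (3.1, 6.8) to (5.2, 5.5), the orange cylinder covered √(2.1² + 1.3²) ≈ 2.5 units.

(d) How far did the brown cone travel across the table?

1.9

From (7.3, 2.7) to (5.9, 1.4), the brown cone covered √(1.4² + 1.3²) ≈ 1.9 units.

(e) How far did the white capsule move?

1.3

The white capsule was near (12.2, 3.5) before and (12.3, 4.8) after, so it travelled √(0.1² + 1.3²) ≈ 1.3 units.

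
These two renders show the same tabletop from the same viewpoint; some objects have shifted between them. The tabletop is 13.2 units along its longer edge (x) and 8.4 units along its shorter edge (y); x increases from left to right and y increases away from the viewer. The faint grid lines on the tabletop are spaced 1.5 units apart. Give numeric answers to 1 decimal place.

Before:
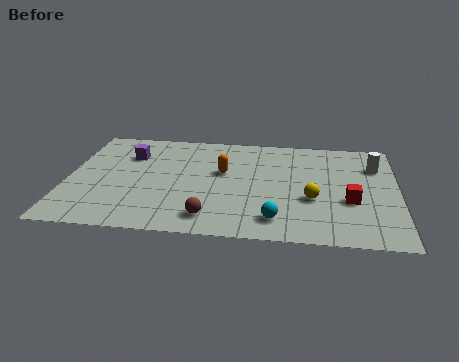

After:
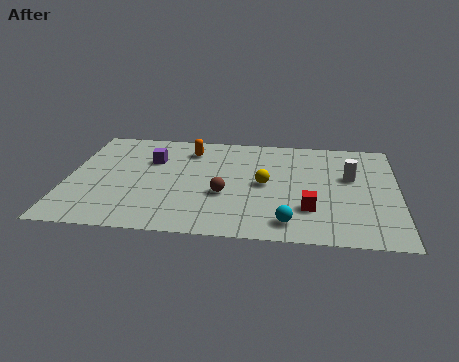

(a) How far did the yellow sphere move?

2.1

From (9.8, 3.2) to (7.9, 4.2), the yellow sphere covered √(1.9² + 1.0²) ≈ 2.1 units.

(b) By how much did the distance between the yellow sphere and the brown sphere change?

-2.5

They were about 4.4 units apart before and 1.9 after — 2.5 units closer together.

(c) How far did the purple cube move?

0.9

From (2.4, 6.0) to (3.3, 5.7), the purple cube covered √(0.9² + 0.3²) ≈ 0.9 units.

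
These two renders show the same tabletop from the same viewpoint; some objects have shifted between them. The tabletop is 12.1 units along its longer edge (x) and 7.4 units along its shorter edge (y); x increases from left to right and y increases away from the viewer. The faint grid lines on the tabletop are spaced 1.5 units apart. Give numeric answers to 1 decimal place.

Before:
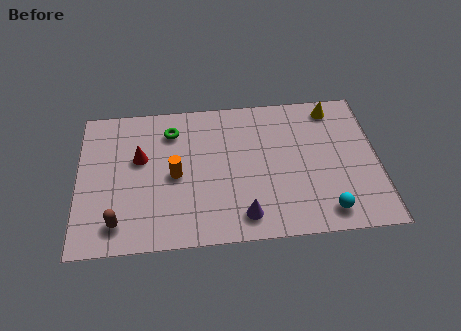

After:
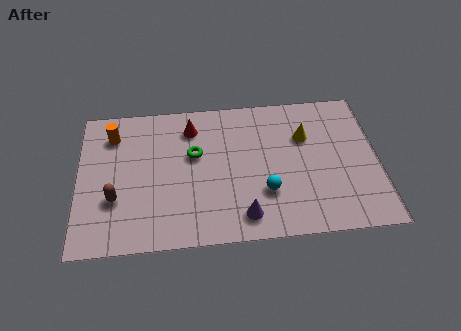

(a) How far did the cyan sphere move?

2.7

The cyan sphere was near (9.9, 1.1) before and (7.5, 2.3) after, so it travelled √(2.4² + 1.2²) ≈ 2.7 units.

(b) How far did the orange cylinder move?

3.4

From (3.9, 3.5) to (1.4, 5.8), the orange cylinder covered √(2.5² + 2.3²) ≈ 3.4 units.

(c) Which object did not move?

the purple cone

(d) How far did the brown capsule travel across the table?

1.2

The brown capsule moved from about (1.6, 1.3) to (1.5, 2.5), a distance of √(0.1² + 1.2²) ≈ 1.2.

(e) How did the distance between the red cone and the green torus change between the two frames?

-0.4

The distance was about 1.8 in the first image and 1.4 in the second, so they moved 0.4 units closer together.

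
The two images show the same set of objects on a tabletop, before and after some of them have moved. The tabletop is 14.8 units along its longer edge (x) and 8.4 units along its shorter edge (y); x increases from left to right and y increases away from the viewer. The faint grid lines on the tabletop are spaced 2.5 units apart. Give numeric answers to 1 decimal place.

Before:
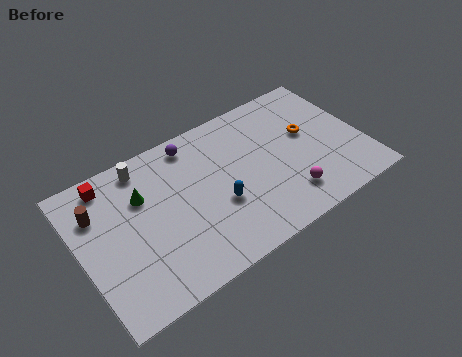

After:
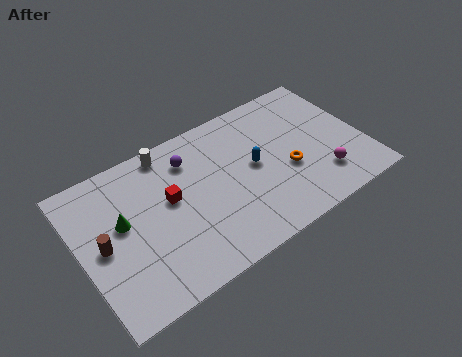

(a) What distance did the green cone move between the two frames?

1.5

From (3.4, 5.7) to (2.2, 4.8), the green cone covered √(1.2² + 0.9²) ≈ 1.5 units.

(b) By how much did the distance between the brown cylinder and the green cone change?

-1.0

They were about 2.3 units apart before and 1.3 after — 1.0 units closer together.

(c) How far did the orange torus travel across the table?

2.1

The orange torus moved from about (12.1, 4.9) to (10.7, 3.3), a distance of √(1.4² + 1.6²) ≈ 2.1.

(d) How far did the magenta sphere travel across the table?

1.9

The magenta sphere was near (10.4, 1.8) before and (12.3, 2.0) after, so it travelled √(1.9² + 0.2²) ≈ 1.9 units.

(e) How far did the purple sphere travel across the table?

0.9

The purple sphere moved from about (6.3, 7.3) to (6.0, 6.5), a distance of √(0.3² + 0.8²) ≈ 0.9.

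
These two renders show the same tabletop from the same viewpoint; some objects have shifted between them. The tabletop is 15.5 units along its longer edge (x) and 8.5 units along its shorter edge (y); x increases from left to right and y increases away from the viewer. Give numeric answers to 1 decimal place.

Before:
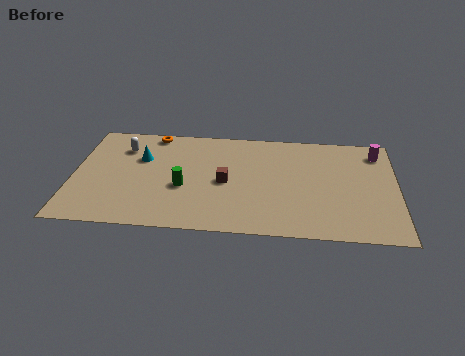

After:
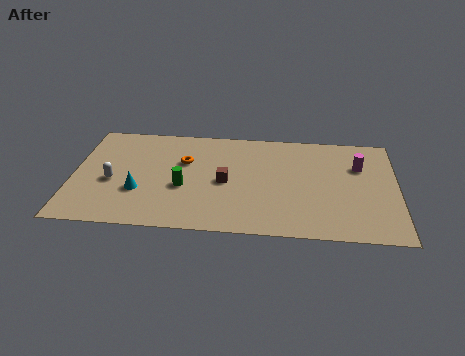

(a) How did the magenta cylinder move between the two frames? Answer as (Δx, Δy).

(-0.9, -1.2)

The magenta cylinder started near (14.6, 7.0) and ended near (13.7, 5.8).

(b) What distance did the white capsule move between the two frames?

2.8

The white capsule was near (2.3, 6.4) before and (1.9, 3.6) after, so it travelled √(0.4² + 2.8²) ≈ 2.8 units.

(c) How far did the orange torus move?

2.7

The orange torus was near (3.7, 7.7) before and (5.3, 5.5) after, so it travelled √(1.6² + 2.2²) ≈ 2.7 units.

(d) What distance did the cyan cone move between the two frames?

2.7

The cyan cone moved from about (3.2, 5.6) to (3.2, 2.9), a distance of √(0.0² + 2.7²) ≈ 2.7.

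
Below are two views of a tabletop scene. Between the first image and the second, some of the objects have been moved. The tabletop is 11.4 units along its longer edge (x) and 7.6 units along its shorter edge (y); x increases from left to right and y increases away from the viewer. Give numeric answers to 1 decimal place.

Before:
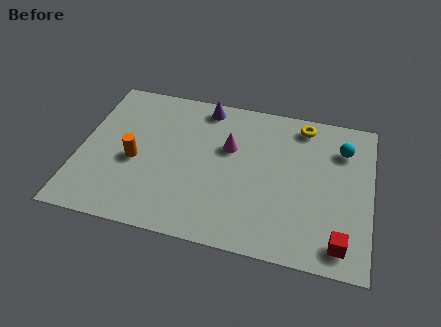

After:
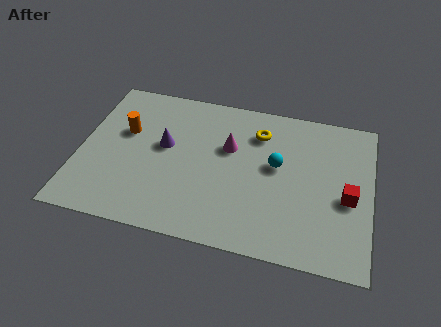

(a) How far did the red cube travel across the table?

2.2

The red cube was near (10.3, 1.1) before and (10.5, 3.3) after, so it travelled √(0.2² + 2.2²) ≈ 2.2 units.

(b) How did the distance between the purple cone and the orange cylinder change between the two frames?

-2.6

They were about 4.2 units apart before and 1.6 after — 2.6 units closer together.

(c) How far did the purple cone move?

2.8

The purple cone was near (4.7, 6.7) before and (3.3, 4.3) after, so it travelled √(1.4² + 2.4²) ≈ 2.8 units.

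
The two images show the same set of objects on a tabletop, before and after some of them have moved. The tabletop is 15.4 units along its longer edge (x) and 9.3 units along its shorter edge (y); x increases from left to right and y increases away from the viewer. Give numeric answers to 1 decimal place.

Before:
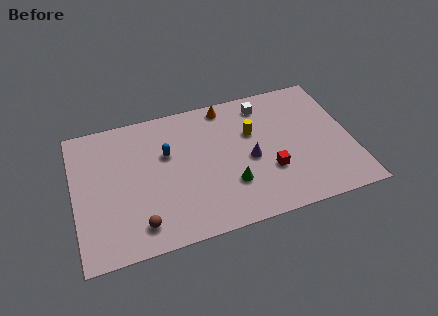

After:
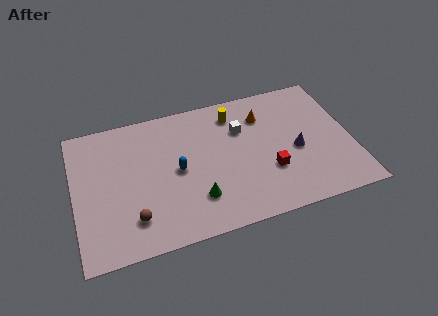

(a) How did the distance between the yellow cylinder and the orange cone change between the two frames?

-0.9

They were about 2.6 units apart before and 1.7 after — 0.9 units closer together.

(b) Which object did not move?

the red cube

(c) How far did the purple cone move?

2.6

From (9.7, 4.2) to (12.3, 4.1), the purple cone covered √(2.6² + 0.1²) ≈ 2.6 units.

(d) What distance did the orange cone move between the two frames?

2.4

The orange cone was near (8.7, 8.3) before and (10.7, 7.0) after, so it travelled √(2.0² + 1.3²) ≈ 2.4 units.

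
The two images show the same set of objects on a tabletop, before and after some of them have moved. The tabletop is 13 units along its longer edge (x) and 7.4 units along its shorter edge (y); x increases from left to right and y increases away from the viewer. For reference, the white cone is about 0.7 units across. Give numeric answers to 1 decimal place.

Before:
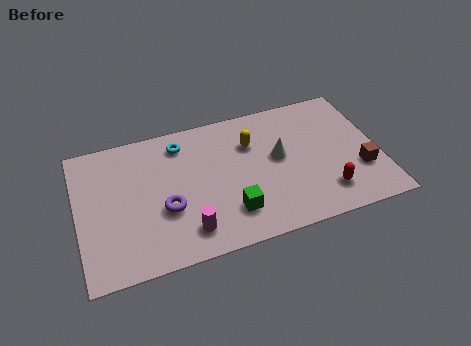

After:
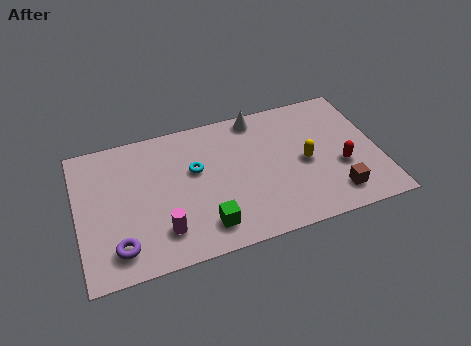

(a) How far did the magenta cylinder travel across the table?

1.0

The magenta cylinder was near (4.5, 1.4) before and (3.5, 1.7) after, so it travelled √(1.0² + 0.3²) ≈ 1.0 units.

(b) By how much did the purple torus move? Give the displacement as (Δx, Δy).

(-2.1, -1.4)

The purple torus started near (3.7, 2.8) and ended near (1.6, 1.4).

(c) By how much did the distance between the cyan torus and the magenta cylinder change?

-1.5

The distance was about 4.7 in the first image and 3.2 in the second, so they moved 1.5 units closer together.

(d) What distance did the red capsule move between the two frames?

1.4

From (10.5, 1.6) to (11.3, 2.8), the red capsule covered √(0.8² + 1.2²) ≈ 1.4 units.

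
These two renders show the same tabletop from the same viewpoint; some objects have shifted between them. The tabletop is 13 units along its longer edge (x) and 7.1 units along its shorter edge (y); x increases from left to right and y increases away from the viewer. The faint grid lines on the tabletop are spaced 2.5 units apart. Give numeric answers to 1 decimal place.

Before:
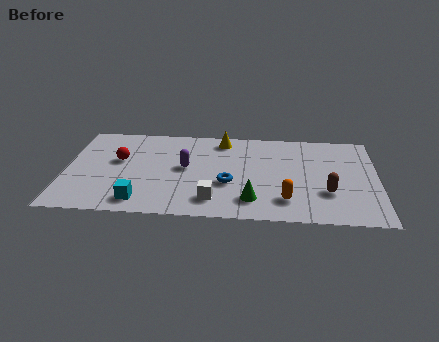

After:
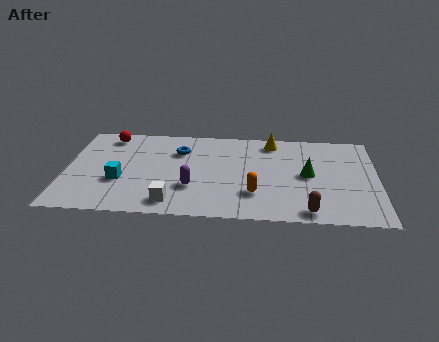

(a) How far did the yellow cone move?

2.1

The yellow cone was near (6.5, 6.1) before and (8.6, 6.1) after, so it travelled √(2.1² + 0.0²) ≈ 2.1 units.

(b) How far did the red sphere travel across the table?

2.0

The red sphere was near (2.2, 4.2) before and (1.7, 6.1) after, so it travelled √(0.5² + 1.9²) ≈ 2.0 units.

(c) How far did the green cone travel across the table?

3.1

The green cone was near (7.8, 1.5) before and (10.1, 3.6) after, so it travelled √(2.3² + 2.1²) ≈ 3.1 units.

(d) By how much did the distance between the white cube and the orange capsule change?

+0.5

They were about 3.0 units apart before and 3.5 after — 0.5 units further apart.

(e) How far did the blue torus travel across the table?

3.2

From (6.8, 2.7) to (4.7, 5.1), the blue torus covered √(2.1² + 2.4²) ≈ 3.2 units.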